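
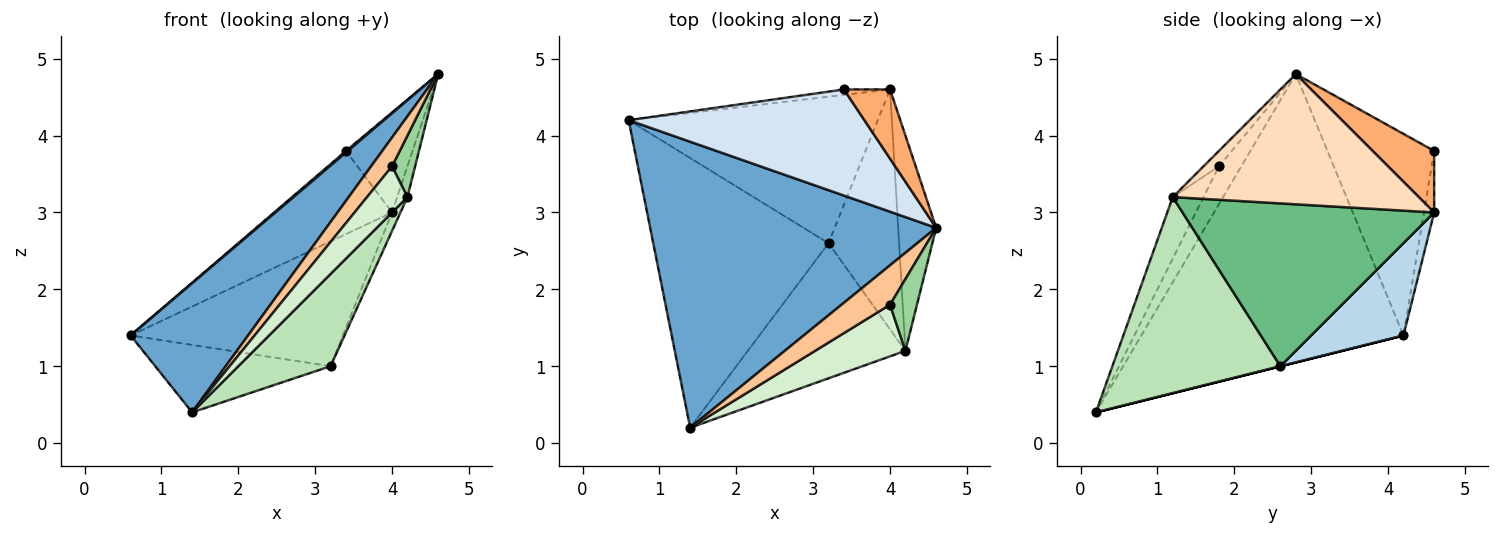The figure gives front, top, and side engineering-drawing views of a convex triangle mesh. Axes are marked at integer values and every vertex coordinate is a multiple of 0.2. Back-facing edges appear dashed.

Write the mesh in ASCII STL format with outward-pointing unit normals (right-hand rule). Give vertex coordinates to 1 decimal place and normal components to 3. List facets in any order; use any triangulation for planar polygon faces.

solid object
 facet normal -0.677 -0.303 0.671
  outer loop
   vertex 1.4 0.2 0.4
   vertex 4.6 2.8 4.8
   vertex 0.6 4.2 1.4
  endloop
 endfacet
 facet normal 0.000 0.243 -0.970
  outer loop
   vertex 3.2 2.6 1.0
   vertex 1.4 0.2 0.4
   vertex 0.6 4.2 1.4
  endloop
 endfacet
 facet normal 0.271 0.624 -0.733
  outer loop
   vertex 3.2 2.6 1.0
   vertex 0.6 4.2 1.4
   vertex 4.0 4.6 3.0
  endloop
 endfacet
 facet normal -0.650 -0.011 0.760
  outer loop
   vertex 3.4 4.6 3.8
   vertex 0.6 4.2 1.4
   vertex 4.6 2.8 4.8
  endloop
 endfacet
 facet normal -0.086 0.994 -0.065
  outer loop
   vertex 3.4 4.6 3.8
   vertex 4.0 4.6 3.0
   vertex 0.6 4.2 1.4
  endloop
 endfacet
 facet normal 0.605 0.655 0.453
  outer loop
   vertex 3.4 4.6 3.8
   vertex 4.6 2.8 4.8
   vertex 4.0 4.6 3.0
  endloop
 endfacet
 facet normal -0.533 -0.500 0.683
  outer loop
   vertex 4.0 1.8 3.6
   vertex 4.6 2.8 4.8
   vertex 1.4 0.2 0.4
  endloop
 endfacet
 facet normal 0.959 0.040 -0.280
  outer loop
   vertex 4.2 1.2 3.2
   vertex 4.0 4.6 3.0
   vertex 4.6 2.8 4.8
  endloop
 endfacet
 facet normal 0.917 0.031 -0.397
  outer loop
   vertex 4.2 1.2 3.2
   vertex 3.2 2.6 1.0
   vertex 4.0 4.6 3.0
  endloop
 endfacet
 facet normal -0.398 -0.597 0.697
  outer loop
   vertex 4.2 1.2 3.2
   vertex 4.6 2.8 4.8
   vertex 4.0 1.8 3.6
  endloop
 endfacet
 facet normal 0.717 -0.393 -0.576
  outer loop
   vertex 4.2 1.2 3.2
   vertex 1.4 0.2 0.4
   vertex 3.2 2.6 1.0
  endloop
 endfacet
 facet normal -0.453 -0.594 0.665
  outer loop
   vertex 4.2 1.2 3.2
   vertex 4.0 1.8 3.6
   vertex 1.4 0.2 0.4
  endloop
 endfacet
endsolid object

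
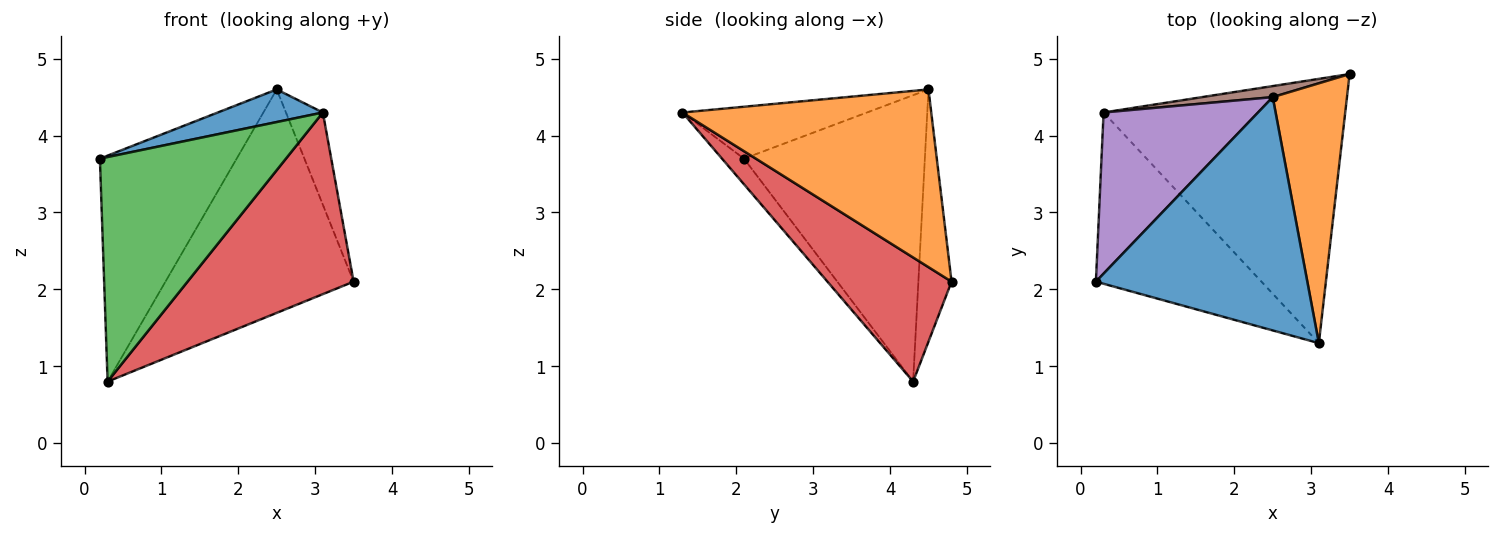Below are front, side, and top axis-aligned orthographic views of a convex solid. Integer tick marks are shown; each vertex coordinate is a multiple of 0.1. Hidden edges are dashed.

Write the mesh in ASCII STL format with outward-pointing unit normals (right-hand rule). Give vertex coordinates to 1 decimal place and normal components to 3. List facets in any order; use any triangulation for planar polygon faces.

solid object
 facet normal -0.236 -0.135 0.962
  outer loop
   vertex 2.5 4.5 4.6
   vertex 0.2 2.1 3.7
   vertex 3.1 1.3 4.3
  endloop
 endfacet
 facet normal 0.914 0.136 0.382
  outer loop
   vertex 2.5 4.5 4.6
   vertex 3.1 1.3 4.3
   vertex 3.5 4.8 2.1
  endloop
 endfacet
 facet normal -0.093 -0.792 -0.604
  outer loop
   vertex 0.3 4.3 0.8
   vertex 3.1 1.3 4.3
   vertex 0.2 2.1 3.7
  endloop
 endfacet
 facet normal 0.390 -0.522 -0.759
  outer loop
   vertex 0.3 4.3 0.8
   vertex 3.5 4.8 2.1
   vertex 3.1 1.3 4.3
  endloop
 endfacet
 facet normal -0.733 0.554 0.395
  outer loop
   vertex 0.3 4.3 0.8
   vertex 0.2 2.1 3.7
   vertex 2.5 4.5 4.6
  endloop
 endfacet
 facet normal -0.173 0.984 0.049
  outer loop
   vertex 0.3 4.3 0.8
   vertex 2.5 4.5 4.6
   vertex 3.5 4.8 2.1
  endloop
 endfacet
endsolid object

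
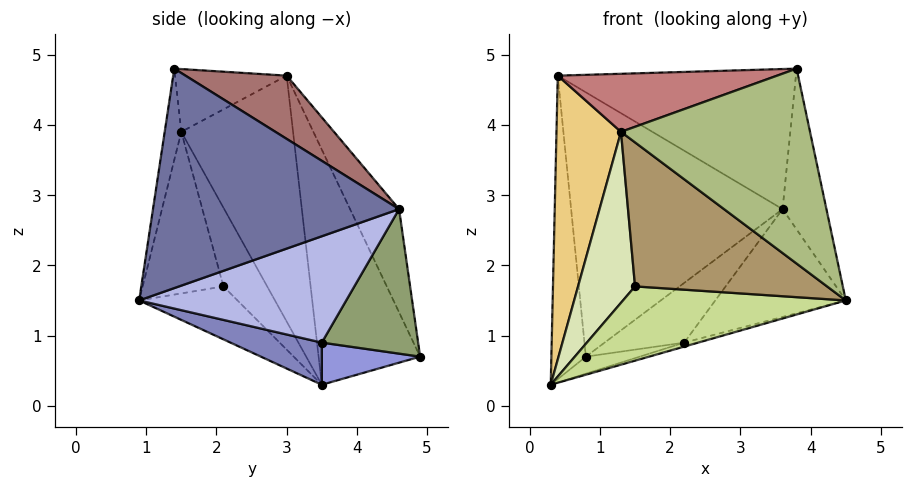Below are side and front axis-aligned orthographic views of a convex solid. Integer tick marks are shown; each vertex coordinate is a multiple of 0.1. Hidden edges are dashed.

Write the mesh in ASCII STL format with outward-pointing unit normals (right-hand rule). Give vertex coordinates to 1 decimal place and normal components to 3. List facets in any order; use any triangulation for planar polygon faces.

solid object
 facet normal 0.969 0.173 0.179
  outer loop
   vertex 3.6 4.6 2.8
   vertex 3.8 1.4 4.8
   vertex 4.5 0.9 1.5
  endloop
 endfacet
 facet normal 0.301 0.046 -0.953
  outer loop
   vertex 2.2 3.5 0.9
   vertex 4.5 0.9 1.5
   vertex 0.3 3.5 0.3
  endloop
 endfacet
 facet normal 0.297 0.163 -0.941
  outer loop
   vertex 2.2 3.5 0.9
   vertex 0.3 3.5 0.3
   vertex 0.8 4.9 0.7
  endloop
 endfacet
 facet normal 0.619 0.390 -0.682
  outer loop
   vertex 2.2 3.5 0.9
   vertex 3.6 4.6 2.8
   vertex 4.5 0.9 1.5
  endloop
 endfacet
 facet normal 0.563 0.465 -0.684
  outer loop
   vertex 2.2 3.5 0.9
   vertex 0.8 4.9 0.7
   vertex 3.6 4.6 2.8
  endloop
 endfacet
 facet normal -0.087 -0.988 0.131
  outer loop
   vertex 1.3 1.5 3.9
   vertex 4.5 0.9 1.5
   vertex 3.8 1.4 4.8
  endloop
 endfacet
 facet normal -0.351 -0.795 -0.494
  outer loop
   vertex 1.5 2.1 1.7
   vertex 0.3 3.5 0.3
   vertex 4.5 0.9 1.5
  endloop
 endfacet
 facet normal -0.587 -0.766 -0.262
  outer loop
   vertex 1.5 2.1 1.7
   vertex 1.3 1.5 3.9
   vertex 0.3 3.5 0.3
  endloop
 endfacet
 facet normal -0.373 -0.886 -0.276
  outer loop
   vertex 1.5 2.1 1.7
   vertex 4.5 0.9 1.5
   vertex 1.3 1.5 3.9
  endloop
 endfacet
 facet normal -0.945 0.321 0.058
  outer loop
   vertex 0.4 3.0 4.7
   vertex 0.8 4.9 0.7
   vertex 0.3 3.5 0.3
  endloop
 endfacet
 facet normal -0.866 -0.500 -0.037
  outer loop
   vertex 0.4 3.0 4.7
   vertex 0.3 3.5 0.3
   vertex 1.3 1.5 3.9
  endloop
 endfacet
 facet normal -0.207 0.892 0.403
  outer loop
   vertex 0.4 3.0 4.7
   vertex 3.6 4.6 2.8
   vertex 0.8 4.9 0.7
  endloop
 endfacet
 facet normal 0.224 0.527 0.820
  outer loop
   vertex 0.4 3.0 4.7
   vertex 3.8 1.4 4.8
   vertex 3.6 4.6 2.8
  endloop
 endfacet
 facet normal -0.296 -0.582 0.758
  outer loop
   vertex 0.4 3.0 4.7
   vertex 1.3 1.5 3.9
   vertex 3.8 1.4 4.8
  endloop
 endfacet
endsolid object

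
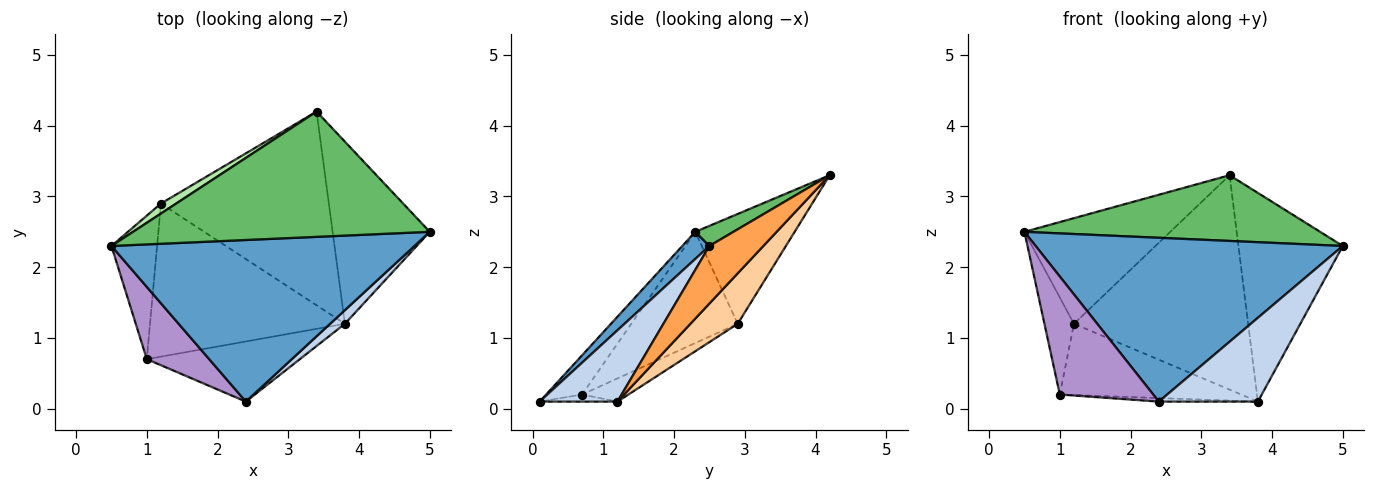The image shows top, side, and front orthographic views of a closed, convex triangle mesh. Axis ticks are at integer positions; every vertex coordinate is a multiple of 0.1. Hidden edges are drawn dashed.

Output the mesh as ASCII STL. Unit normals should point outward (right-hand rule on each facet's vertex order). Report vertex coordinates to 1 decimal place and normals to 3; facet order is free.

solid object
 facet normal 0.063 -0.710 0.701
  outer loop
   vertex 2.4 0.1 0.1
   vertex 5.0 2.5 2.3
   vertex 0.5 2.3 2.5
  endloop
 endfacet
 facet normal 0.613 -0.780 0.127
  outer loop
   vertex 3.8 1.2 0.1
   vertex 5.0 2.5 2.3
   vertex 2.4 0.1 0.1
  endloop
 endfacet
 facet normal 0.363 0.702 -0.613
  outer loop
   vertex 3.4 4.2 3.3
   vertex 5.0 2.5 2.3
   vertex 3.8 1.2 0.1
  endloop
 endfacet
 facet normal 0.198 0.727 -0.657
  outer loop
   vertex 3.4 4.2 3.3
   vertex 3.8 1.2 0.1
   vertex 1.2 2.9 1.2
  endloop
 endfacet
 facet normal 0.060 -0.464 0.884
  outer loop
   vertex 3.4 4.2 3.3
   vertex 0.5 2.3 2.5
   vertex 5.0 2.5 2.3
  endloop
 endfacet
 facet normal -0.561 0.824 0.078
  outer loop
   vertex 3.4 4.2 3.3
   vertex 1.2 2.9 1.2
   vertex 0.5 2.3 2.5
  endloop
 endfacet
 facet normal -0.046 0.059 -0.997
  outer loop
   vertex 1.0 0.7 0.2
   vertex 3.8 1.2 0.1
   vertex 2.4 0.1 0.1
  endloop
 endfacet
 facet normal -0.107 0.419 -0.901
  outer loop
   vertex 1.0 0.7 0.2
   vertex 1.2 2.9 1.2
   vertex 3.8 1.2 0.1
  endloop
 endfacet
 facet normal -0.312 -0.810 0.496
  outer loop
   vertex 1.0 0.7 0.2
   vertex 2.4 0.1 0.1
   vertex 0.5 2.3 2.5
  endloop
 endfacet
 facet normal -0.896 0.249 -0.368
  outer loop
   vertex 1.0 0.7 0.2
   vertex 0.5 2.3 2.5
   vertex 1.2 2.9 1.2
  endloop
 endfacet
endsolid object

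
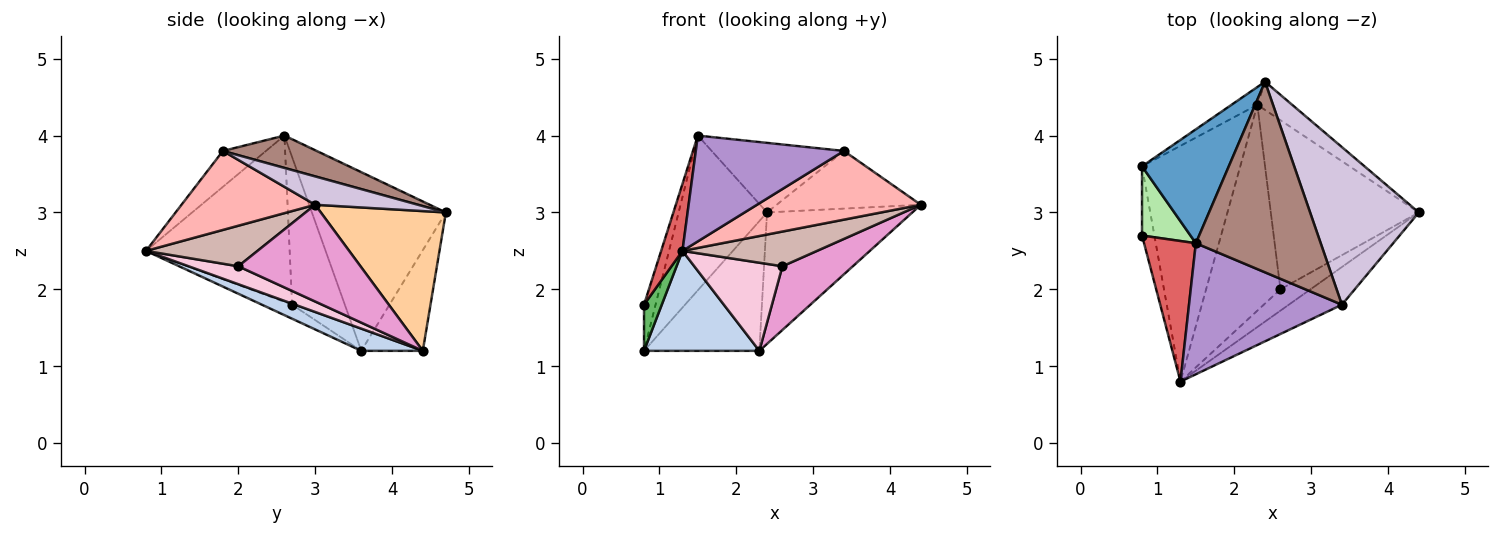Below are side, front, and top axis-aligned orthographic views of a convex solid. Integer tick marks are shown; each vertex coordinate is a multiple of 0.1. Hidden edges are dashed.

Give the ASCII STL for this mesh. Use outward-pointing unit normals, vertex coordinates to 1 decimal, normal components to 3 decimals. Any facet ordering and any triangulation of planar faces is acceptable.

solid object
 facet normal -0.774 0.510 0.376
  outer loop
   vertex 2.4 4.7 3.0
   vertex 0.8 3.6 1.2
   vertex 1.5 2.6 4.0
  endloop
 endfacet
 facet normal 0.204 -0.382 -0.901
  outer loop
   vertex 2.3 4.4 1.2
   vertex 1.3 0.8 2.5
   vertex 0.8 3.6 1.2
  endloop
 endfacet
 facet normal -0.467 0.876 -0.120
  outer loop
   vertex 2.3 4.4 1.2
   vertex 0.8 3.6 1.2
   vertex 2.4 4.7 3.0
  endloop
 endfacet
 facet normal 0.644 0.748 -0.160
  outer loop
   vertex 2.3 4.4 1.2
   vertex 2.4 4.7 3.0
   vertex 4.4 3.0 3.1
  endloop
 endfacet
 facet normal -0.686 -0.404 -0.605
  outer loop
   vertex 0.8 2.7 1.8
   vertex 0.8 3.6 1.2
   vertex 1.3 0.8 2.5
  endloop
 endfacet
 facet normal -0.930 0.203 0.305
  outer loop
   vertex 0.8 2.7 1.8
   vertex 1.5 2.6 4.0
   vertex 0.8 3.6 1.2
  endloop
 endfacet
 facet normal -0.945 -0.140 0.294
  outer loop
   vertex 0.8 2.7 1.8
   vertex 1.3 0.8 2.5
   vertex 1.5 2.6 4.0
  endloop
 endfacet
 facet normal 0.582 -0.713 -0.391
  outer loop
   vertex 3.4 1.8 3.8
   vertex 1.3 0.8 2.5
   vertex 4.4 3.0 3.1
  endloop
 endfacet
 facet normal -0.180 -0.618 0.765
  outer loop
   vertex 3.4 1.8 3.8
   vertex 1.5 2.6 4.0
   vertex 1.3 0.8 2.5
  endloop
 endfacet
 facet normal 0.238 0.334 0.912
  outer loop
   vertex 3.4 1.8 3.8
   vertex 4.4 3.0 3.1
   vertex 2.4 4.7 3.0
  endloop
 endfacet
 facet normal 0.236 0.333 0.913
  outer loop
   vertex 3.4 1.8 3.8
   vertex 2.4 4.7 3.0
   vertex 1.5 2.6 4.0
  endloop
 endfacet
 facet normal 0.577 -0.696 -0.428
  outer loop
   vertex 2.6 2.0 2.3
   vertex 4.4 3.0 3.1
   vertex 1.3 0.8 2.5
  endloop
 endfacet
 facet normal 0.522 -0.301 -0.798
  outer loop
   vertex 2.6 2.0 2.3
   vertex 2.3 4.4 1.2
   vertex 4.4 3.0 3.1
  endloop
 endfacet
 facet normal 0.217 -0.384 -0.897
  outer loop
   vertex 2.6 2.0 2.3
   vertex 1.3 0.8 2.5
   vertex 2.3 4.4 1.2
  endloop
 endfacet
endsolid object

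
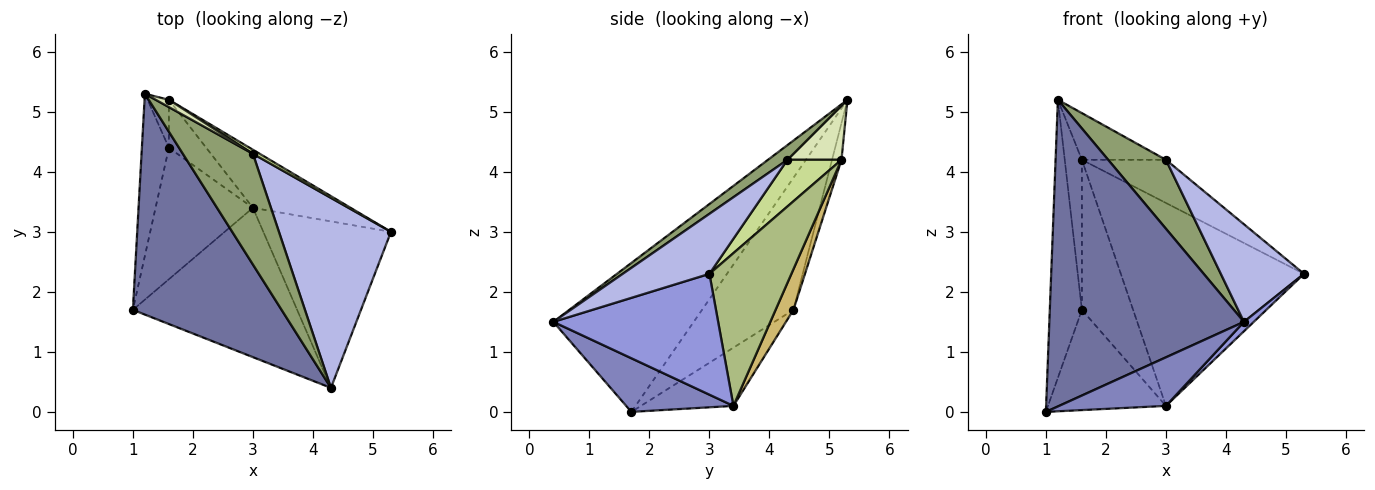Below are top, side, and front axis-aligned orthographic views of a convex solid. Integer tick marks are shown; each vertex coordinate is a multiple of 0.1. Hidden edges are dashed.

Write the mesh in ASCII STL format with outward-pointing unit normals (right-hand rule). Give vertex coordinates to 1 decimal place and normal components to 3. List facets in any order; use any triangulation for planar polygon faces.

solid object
 facet normal -0.505 -0.700 0.504
  outer loop
   vertex 4.3 0.4 1.5
   vertex 1.2 5.3 5.2
   vertex 1.0 1.7 0.0
  endloop
 endfacet
 facet normal 0.296 -0.295 -0.908
  outer loop
   vertex 3.0 3.4 0.1
   vertex 4.3 0.4 1.5
   vertex 1.0 1.7 0.0
  endloop
 endfacet
 facet normal 0.687 -0.041 -0.726
  outer loop
   vertex 3.0 3.4 0.1
   vertex 5.3 3.0 2.3
   vertex 4.3 0.4 1.5
  endloop
 endfacet
 facet normal 0.430 -0.413 0.803
  outer loop
   vertex 3.0 4.3 4.2
   vertex 4.3 0.4 1.5
   vertex 5.3 3.0 2.3
  endloop
 endfacet
 facet normal 0.175 -0.520 0.836
  outer loop
   vertex 3.0 4.3 4.2
   vertex 1.2 5.3 5.2
   vertex 4.3 0.4 1.5
  endloop
 endfacet
 facet normal 0.395 0.883 -0.253
  outer loop
   vertex 1.6 5.2 4.2
   vertex 5.3 3.0 2.3
   vertex 3.0 3.4 0.1
  endloop
 endfacet
 facet normal 0.539 0.839 0.079
  outer loop
   vertex 1.6 5.2 4.2
   vertex 3.0 4.3 4.2
   vertex 5.3 3.0 2.3
  endloop
 endfacet
 facet normal 0.536 0.834 0.131
  outer loop
   vertex 1.6 5.2 4.2
   vertex 1.2 5.3 5.2
   vertex 3.0 4.3 4.2
  endloop
 endfacet
 facet normal -0.430 0.548 -0.718
  outer loop
   vertex 1.6 4.4 1.7
   vertex 3.0 3.4 0.1
   vertex 1.0 1.7 0.0
  endloop
 endfacet
 facet normal 0.315 0.904 -0.289
  outer loop
   vertex 1.6 4.4 1.7
   vertex 1.6 5.2 4.2
   vertex 3.0 3.4 0.1
  endloop
 endfacet
 facet normal -0.926 0.325 -0.190
  outer loop
   vertex 1.6 4.4 1.7
   vertex 1.0 1.7 0.0
   vertex 1.2 5.3 5.2
  endloop
 endfacet
 facet normal -0.464 0.844 -0.270
  outer loop
   vertex 1.6 4.4 1.7
   vertex 1.2 5.3 5.2
   vertex 1.6 5.2 4.2
  endloop
 endfacet
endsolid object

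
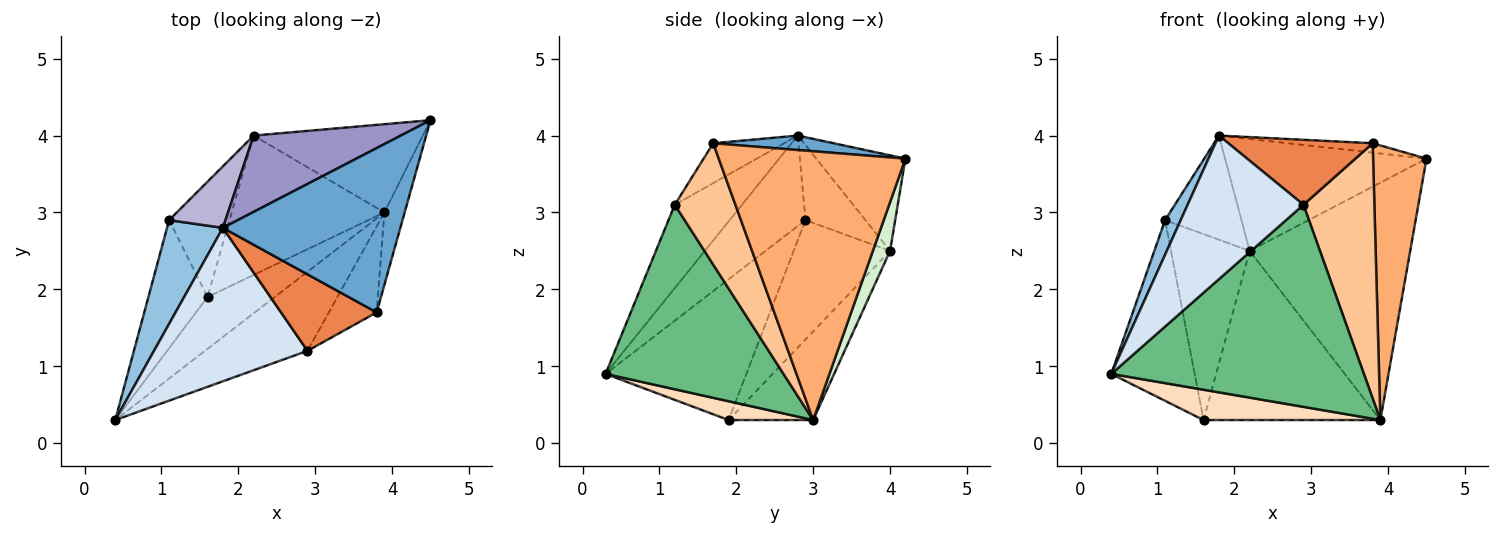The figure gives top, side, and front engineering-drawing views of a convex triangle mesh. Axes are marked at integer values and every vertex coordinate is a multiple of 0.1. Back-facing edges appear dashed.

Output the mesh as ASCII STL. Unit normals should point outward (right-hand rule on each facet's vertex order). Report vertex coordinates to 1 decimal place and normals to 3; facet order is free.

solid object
 facet normal 0.081 0.057 0.995
  outer loop
   vertex 3.8 1.7 3.9
   vertex 4.5 4.2 3.7
   vertex 1.8 2.8 4.0
  endloop
 endfacet
 facet normal -0.838 -0.173 0.518
  outer loop
   vertex 1.1 2.9 2.9
   vertex 0.4 0.3 0.9
   vertex 1.8 2.8 4.0
  endloop
 endfacet
 facet normal -0.809 0.479 -0.340
  outer loop
   vertex 1.1 2.9 2.9
   vertex 1.6 1.9 0.3
   vertex 0.4 0.3 0.9
  endloop
 endfacet
 facet normal -0.369 -0.635 0.679
  outer loop
   vertex 2.9 1.2 3.1
   vertex 1.8 2.8 4.0
   vertex 0.4 0.3 0.9
  endloop
 endfacet
 facet normal -0.303 -0.617 0.726
  outer loop
   vertex 2.9 1.2 3.1
   vertex 3.8 1.7 3.9
   vertex 1.8 2.8 4.0
  endloop
 endfacet
 facet normal 0.959 -0.274 -0.072
  outer loop
   vertex 3.9 3.0 0.3
   vertex 4.5 4.2 3.7
   vertex 3.8 1.7 3.9
  endloop
 endfacet
 facet normal 0.630 -0.736 -0.248
  outer loop
   vertex 3.9 3.0 0.3
   vertex 3.8 1.7 3.9
   vertex 2.9 1.2 3.1
  endloop
 endfacet
 facet normal 0.235 -0.491 -0.839
  outer loop
   vertex 3.9 3.0 0.3
   vertex 0.4 0.3 0.9
   vertex 1.6 1.9 0.3
  endloop
 endfacet
 facet normal 0.548 -0.779 -0.305
  outer loop
   vertex 3.9 3.0 0.3
   vertex 2.9 1.2 3.1
   vertex 0.4 0.3 0.9
  endloop
 endfacet
 facet normal -0.721 0.589 -0.365
  outer loop
   vertex 2.2 4.0 2.5
   vertex 1.6 1.9 0.3
   vertex 1.1 2.9 2.9
  endloop
 endfacet
 facet normal -0.346 0.724 -0.597
  outer loop
   vertex 2.2 4.0 2.5
   vertex 3.9 3.0 0.3
   vertex 1.6 1.9 0.3
  endloop
 endfacet
 facet normal 0.100 0.933 -0.347
  outer loop
   vertex 2.2 4.0 2.5
   vertex 4.5 4.2 3.7
   vertex 3.9 3.0 0.3
  endloop
 endfacet
 facet normal -0.344 0.776 0.529
  outer loop
   vertex 2.2 4.0 2.5
   vertex 1.8 2.8 4.0
   vertex 4.5 4.2 3.7
  endloop
 endfacet
 facet normal -0.560 0.713 0.421
  outer loop
   vertex 2.2 4.0 2.5
   vertex 1.1 2.9 2.9
   vertex 1.8 2.8 4.0
  endloop
 endfacet
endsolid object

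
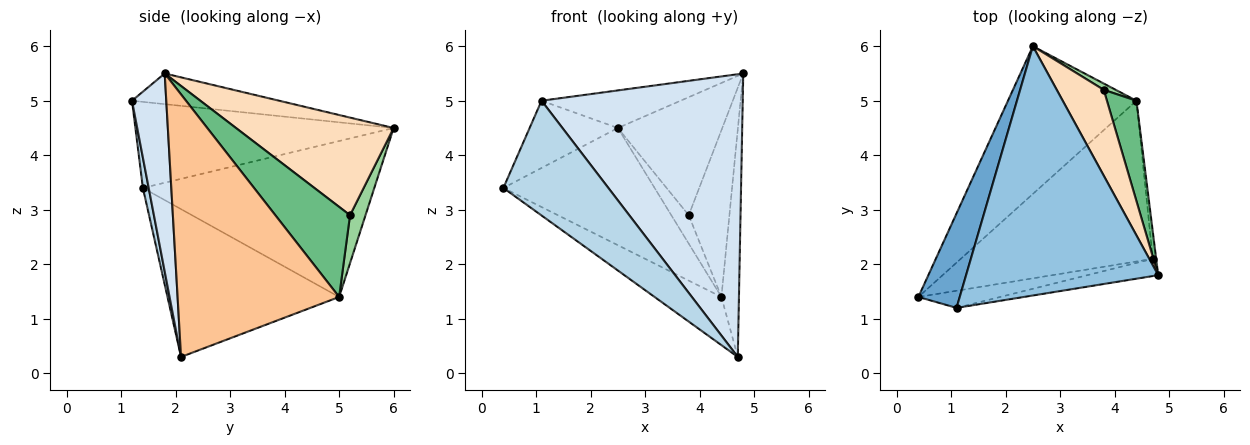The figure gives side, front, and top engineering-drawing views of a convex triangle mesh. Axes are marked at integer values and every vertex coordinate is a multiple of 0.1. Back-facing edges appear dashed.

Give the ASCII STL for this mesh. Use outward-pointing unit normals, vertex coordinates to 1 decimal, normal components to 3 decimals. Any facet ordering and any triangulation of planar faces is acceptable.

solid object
 facet normal -0.862 0.294 0.414
  outer loop
   vertex 1.1 1.2 5.0
   vertex 2.5 6.0 4.5
   vertex 0.4 1.4 3.4
  endloop
 endfacet
 facet normal -0.156 0.147 0.977
  outer loop
   vertex 1.1 1.2 5.0
   vertex 4.8 1.8 5.5
   vertex 2.5 6.0 4.5
  endloop
 endfacet
 facet normal 0.055 -0.988 -0.147
  outer loop
   vertex 1.1 1.2 5.0
   vertex 0.4 1.4 3.4
   vertex 4.7 2.1 0.3
  endloop
 endfacet
 facet normal 0.168 -0.984 -0.060
  outer loop
   vertex 1.1 1.2 5.0
   vertex 4.7 2.1 0.3
   vertex 4.8 1.8 5.5
  endloop
 endfacet
 facet normal -0.689 0.450 -0.568
  outer loop
   vertex 4.4 5.0 1.4
   vertex 0.4 1.4 3.4
   vertex 2.5 6.0 4.5
  endloop
 endfacet
 facet normal -0.593 0.231 -0.771
  outer loop
   vertex 4.4 5.0 1.4
   vertex 4.7 2.1 0.3
   vertex 0.4 1.4 3.4
  endloop
 endfacet
 facet normal 0.994 0.108 -0.013
  outer loop
   vertex 4.4 5.0 1.4
   vertex 4.8 1.8 5.5
   vertex 4.7 2.1 0.3
  endloop
 endfacet
 facet normal 0.774 0.512 0.372
  outer loop
   vertex 3.8 5.2 2.9
   vertex 2.5 6.0 4.5
   vertex 4.8 1.8 5.5
  endloop
 endfacet
 facet normal 0.844 0.460 0.276
  outer loop
   vertex 3.8 5.2 2.9
   vertex 4.8 1.8 5.5
   vertex 4.4 5.0 1.4
  endloop
 endfacet
 facet normal 0.655 0.737 0.164
  outer loop
   vertex 3.8 5.2 2.9
   vertex 4.4 5.0 1.4
   vertex 2.5 6.0 4.5
  endloop
 endfacet
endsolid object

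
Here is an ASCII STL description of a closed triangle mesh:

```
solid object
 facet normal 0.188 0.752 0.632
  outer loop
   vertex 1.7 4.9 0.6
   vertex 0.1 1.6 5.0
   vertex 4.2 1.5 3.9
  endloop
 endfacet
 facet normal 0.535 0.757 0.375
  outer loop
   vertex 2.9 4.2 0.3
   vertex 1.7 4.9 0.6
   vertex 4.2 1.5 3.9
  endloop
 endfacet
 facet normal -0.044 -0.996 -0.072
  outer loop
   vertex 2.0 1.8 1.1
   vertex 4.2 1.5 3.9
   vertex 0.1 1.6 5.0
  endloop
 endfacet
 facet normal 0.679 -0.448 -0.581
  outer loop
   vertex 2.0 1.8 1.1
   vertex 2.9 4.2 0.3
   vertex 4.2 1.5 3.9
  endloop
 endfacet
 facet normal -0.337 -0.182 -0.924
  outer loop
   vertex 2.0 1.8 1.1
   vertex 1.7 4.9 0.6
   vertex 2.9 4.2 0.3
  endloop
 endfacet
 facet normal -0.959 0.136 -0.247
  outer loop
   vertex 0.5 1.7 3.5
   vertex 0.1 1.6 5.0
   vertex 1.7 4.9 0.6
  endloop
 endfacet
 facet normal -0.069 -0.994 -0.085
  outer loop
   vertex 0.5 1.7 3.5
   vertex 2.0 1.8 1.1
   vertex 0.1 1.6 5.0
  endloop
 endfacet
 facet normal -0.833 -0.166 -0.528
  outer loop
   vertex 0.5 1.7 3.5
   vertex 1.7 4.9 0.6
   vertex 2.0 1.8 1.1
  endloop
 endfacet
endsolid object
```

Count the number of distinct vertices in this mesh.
6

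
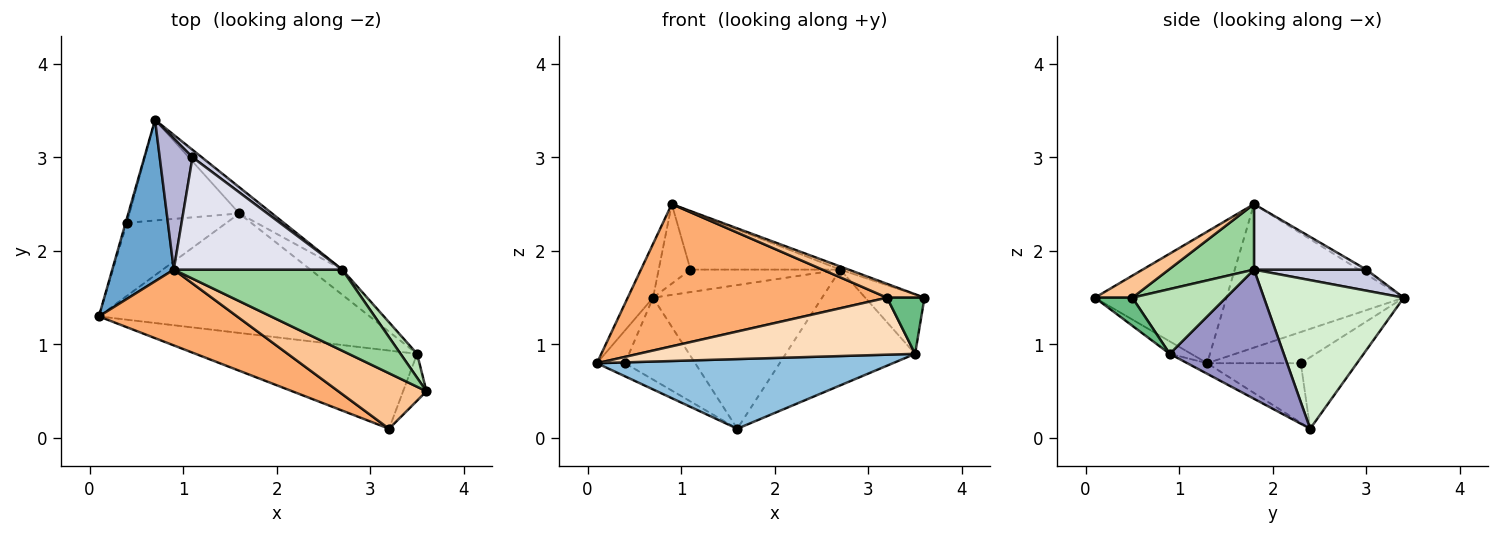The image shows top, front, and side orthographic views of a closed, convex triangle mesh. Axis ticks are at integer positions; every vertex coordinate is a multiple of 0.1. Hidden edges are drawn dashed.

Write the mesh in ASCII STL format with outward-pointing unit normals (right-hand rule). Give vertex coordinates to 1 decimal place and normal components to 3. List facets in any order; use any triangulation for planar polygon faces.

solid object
 facet normal -0.911 0.130 0.391
  outer loop
   vertex 0.9 1.8 2.5
   vertex 0.7 3.4 1.5
   vertex 0.1 1.3 0.8
  endloop
 endfacet
 facet normal -0.034 -0.503 -0.863
  outer loop
   vertex 3.5 0.9 0.9
   vertex 0.1 1.3 0.8
   vertex 1.6 2.4 0.1
  endloop
 endfacet
 facet normal -0.957 0.287 -0.041
  outer loop
   vertex 0.4 2.3 0.8
   vertex 0.1 1.3 0.8
   vertex 0.7 3.4 1.5
  endloop
 endfacet
 facet normal -0.507 0.152 -0.848
  outer loop
   vertex 0.4 2.3 0.8
   vertex 1.6 2.4 0.1
   vertex 0.1 1.3 0.8
  endloop
 endfacet
 facet normal -0.451 0.563 -0.692
  outer loop
   vertex 0.4 2.3 0.8
   vertex 0.7 3.4 1.5
   vertex 1.6 2.4 0.1
  endloop
 endfacet
 facet normal -0.409 -0.805 0.429
  outer loop
   vertex 3.2 0.1 1.5
   vertex 0.9 1.8 2.5
   vertex 0.1 1.3 0.8
  endloop
 endfacet
 facet normal 0.236 -0.236 0.943
  outer loop
   vertex 3.2 0.1 1.5
   vertex 3.6 0.5 1.5
   vertex 0.9 1.8 2.5
  endloop
 endfacet
 facet normal -0.045 -0.588 -0.807
  outer loop
   vertex 3.2 0.1 1.5
   vertex 0.1 1.3 0.8
   vertex 3.5 0.9 0.9
  endloop
 endfacet
 facet normal 0.609 -0.609 -0.508
  outer loop
   vertex 3.2 0.1 1.5
   vertex 3.5 0.9 0.9
   vertex 3.6 0.5 1.5
  endloop
 endfacet
 facet normal 0.362 0.036 0.931
  outer loop
   vertex 2.7 1.8 1.8
   vertex 0.9 1.8 2.5
   vertex 3.6 0.5 1.5
  endloop
 endfacet
 facet normal 0.826 0.523 0.211
  outer loop
   vertex 2.7 1.8 1.8
   vertex 3.6 0.5 1.5
   vertex 3.5 0.9 0.9
  endloop
 endfacet
 facet normal 0.631 0.763 -0.139
  outer loop
   vertex 2.7 1.8 1.8
   vertex 1.6 2.4 0.1
   vertex 0.7 3.4 1.5
  endloop
 endfacet
 facet normal 0.652 0.741 -0.161
  outer loop
   vertex 2.7 1.8 1.8
   vertex 3.5 0.9 0.9
   vertex 1.6 2.4 0.1
  endloop
 endfacet
 facet normal -0.121 0.515 0.848
  outer loop
   vertex 1.1 3.0 1.8
   vertex 0.7 3.4 1.5
   vertex 0.9 1.8 2.5
  endloop
 endfacet
 facet normal 0.580 0.773 0.258
  outer loop
   vertex 1.1 3.0 1.8
   vertex 2.7 1.8 1.8
   vertex 0.7 3.4 1.5
  endloop
 endfacet
 facet normal 0.326 0.435 0.839
  outer loop
   vertex 1.1 3.0 1.8
   vertex 0.9 1.8 2.5
   vertex 2.7 1.8 1.8
  endloop
 endfacet
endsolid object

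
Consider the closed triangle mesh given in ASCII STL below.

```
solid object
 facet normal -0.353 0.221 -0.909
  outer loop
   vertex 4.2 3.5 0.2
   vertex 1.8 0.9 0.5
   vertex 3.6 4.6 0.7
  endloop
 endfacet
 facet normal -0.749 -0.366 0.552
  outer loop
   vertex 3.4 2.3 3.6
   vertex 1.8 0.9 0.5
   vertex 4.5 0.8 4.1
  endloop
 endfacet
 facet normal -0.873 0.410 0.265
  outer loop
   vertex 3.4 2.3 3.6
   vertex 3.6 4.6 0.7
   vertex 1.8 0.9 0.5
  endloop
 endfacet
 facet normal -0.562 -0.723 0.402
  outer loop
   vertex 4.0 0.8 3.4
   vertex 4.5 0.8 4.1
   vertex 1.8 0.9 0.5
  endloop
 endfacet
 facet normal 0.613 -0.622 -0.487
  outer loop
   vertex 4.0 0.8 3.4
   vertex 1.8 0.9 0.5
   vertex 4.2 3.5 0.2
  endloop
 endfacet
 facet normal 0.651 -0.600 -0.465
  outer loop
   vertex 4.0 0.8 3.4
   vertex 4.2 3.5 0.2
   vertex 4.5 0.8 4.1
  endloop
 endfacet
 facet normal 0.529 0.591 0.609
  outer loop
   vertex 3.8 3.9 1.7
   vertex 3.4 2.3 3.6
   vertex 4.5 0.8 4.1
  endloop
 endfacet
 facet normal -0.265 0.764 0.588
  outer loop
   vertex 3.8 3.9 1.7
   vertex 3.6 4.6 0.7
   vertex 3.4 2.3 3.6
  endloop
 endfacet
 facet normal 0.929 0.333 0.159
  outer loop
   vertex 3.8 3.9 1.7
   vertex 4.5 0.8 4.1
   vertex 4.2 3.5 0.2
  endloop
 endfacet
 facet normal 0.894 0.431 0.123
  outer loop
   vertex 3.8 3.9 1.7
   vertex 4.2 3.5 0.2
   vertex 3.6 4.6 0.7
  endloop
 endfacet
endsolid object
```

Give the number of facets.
10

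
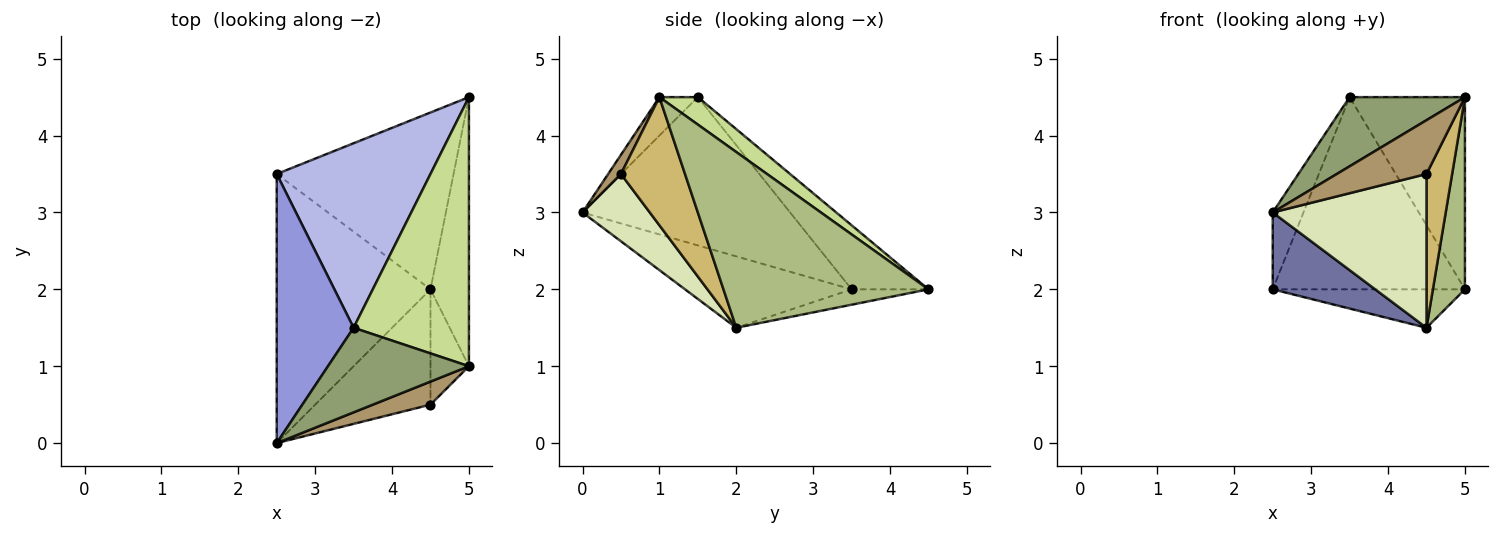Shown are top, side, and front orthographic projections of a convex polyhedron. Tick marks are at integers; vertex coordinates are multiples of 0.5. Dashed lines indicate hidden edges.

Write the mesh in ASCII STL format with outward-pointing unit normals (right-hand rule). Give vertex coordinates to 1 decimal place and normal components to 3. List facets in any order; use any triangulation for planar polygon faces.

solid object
 facet normal -0.408 -0.251 -0.878
  outer loop
   vertex 2.5 3.5 2.0
   vertex 4.5 2.0 1.5
   vertex 2.5 0.0 3.0
  endloop
 endfacet
 facet normal -0.085 0.212 -0.974
  outer loop
   vertex 2.5 3.5 2.0
   vertex 5.0 4.5 2.0
   vertex 4.5 2.0 1.5
  endloop
 endfacet
 facet normal -0.880 0.130 0.456
  outer loop
   vertex 2.5 3.5 2.0
   vertex 2.5 0.0 3.0
   vertex 3.5 1.5 4.5
  endloop
 endfacet
 facet normal -0.277 0.693 0.665
  outer loop
   vertex 2.5 3.5 2.0
   vertex 3.5 1.5 4.5
   vertex 5.0 4.5 2.0
  endloop
 endfacet
 facet normal -0.207 -0.620 0.757
  outer loop
   vertex 5.0 1.0 4.5
   vertex 3.5 1.5 4.5
   vertex 2.5 0.0 3.0
  endloop
 endfacet
 facet normal 0.966 -0.151 -0.211
  outer loop
   vertex 5.0 1.0 4.5
   vertex 4.5 2.0 1.5
   vertex 5.0 4.5 2.0
  endloop
 endfacet
 facet normal 0.190 0.571 0.799
  outer loop
   vertex 5.0 1.0 4.5
   vertex 5.0 4.5 2.0
   vertex 3.5 1.5 4.5
  endloop
 endfacet
 facet normal 0.330 -0.755 -0.566
  outer loop
   vertex 4.5 0.5 3.5
   vertex 2.5 0.0 3.0
   vertex 4.5 2.0 1.5
  endloop
 endfacet
 facet normal 0.130 -0.911 0.391
  outer loop
   vertex 4.5 0.5 3.5
   vertex 5.0 1.0 4.5
   vertex 2.5 0.0 3.0
  endloop
 endfacet
 facet normal 0.894 -0.358 -0.268
  outer loop
   vertex 4.5 0.5 3.5
   vertex 4.5 2.0 1.5
   vertex 5.0 1.0 4.5
  endloop
 endfacet
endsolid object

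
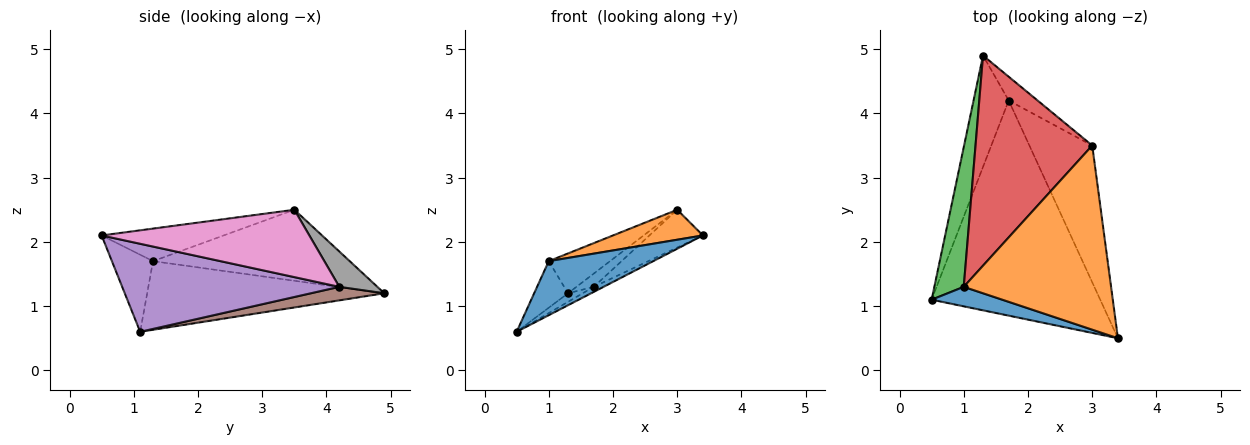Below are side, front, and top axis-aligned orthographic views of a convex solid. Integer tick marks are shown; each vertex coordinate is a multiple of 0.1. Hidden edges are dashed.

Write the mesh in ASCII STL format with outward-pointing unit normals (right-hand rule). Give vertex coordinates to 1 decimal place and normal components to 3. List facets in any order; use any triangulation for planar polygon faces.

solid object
 facet normal -0.347 -0.882 0.318
  outer loop
   vertex 1.0 1.3 1.7
   vertex 0.5 1.1 0.6
   vertex 3.4 0.5 2.1
  endloop
 endfacet
 facet normal -0.213 -0.157 0.964
  outer loop
   vertex 1.0 1.3 1.7
   vertex 3.4 0.5 2.1
   vertex 3.0 3.5 2.5
  endloop
 endfacet
 facet normal -0.911 0.130 0.391
  outer loop
   vertex 1.0 1.3 1.7
   vertex 1.3 4.9 1.2
   vertex 0.5 1.1 0.6
  endloop
 endfacet
 facet normal -0.513 0.160 0.843
  outer loop
   vertex 1.0 1.3 1.7
   vertex 3.0 3.5 2.5
   vertex 1.3 4.9 1.2
  endloop
 endfacet
 facet normal 0.463 0.021 -0.886
  outer loop
   vertex 1.7 4.2 1.3
   vertex 3.4 0.5 2.1
   vertex 0.5 1.1 0.6
  endloop
 endfacet
 facet normal 0.358 0.072 -0.931
  outer loop
   vertex 1.7 4.2 1.3
   vertex 0.5 1.1 0.6
   vertex 1.3 4.9 1.2
  endloop
 endfacet
 facet normal 0.719 0.185 -0.670
  outer loop
   vertex 1.7 4.2 1.3
   vertex 3.0 3.5 2.5
   vertex 3.4 0.5 2.1
  endloop
 endfacet
 facet normal 0.730 0.332 -0.597
  outer loop
   vertex 1.7 4.2 1.3
   vertex 1.3 4.9 1.2
   vertex 3.0 3.5 2.5
  endloop
 endfacet
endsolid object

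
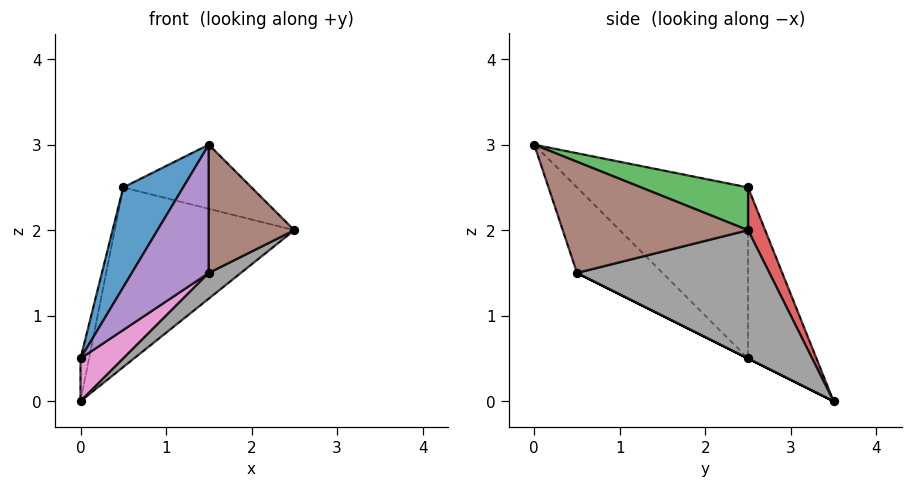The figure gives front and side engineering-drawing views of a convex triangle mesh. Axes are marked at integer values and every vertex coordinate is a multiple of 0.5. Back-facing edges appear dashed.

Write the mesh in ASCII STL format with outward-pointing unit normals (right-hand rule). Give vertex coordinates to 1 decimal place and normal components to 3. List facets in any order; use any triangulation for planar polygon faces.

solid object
 facet normal -0.919 -0.322 0.230
  outer loop
   vertex 0.5 2.5 2.5
   vertex 0.0 2.5 0.5
   vertex 1.5 0.0 3.0
  endloop
 endfacet
 facet normal -0.963 0.120 0.241
  outer loop
   vertex 0.5 2.5 2.5
   vertex 0.0 3.5 0.0
   vertex 0.0 2.5 0.5
  endloop
 endfacet
 facet normal 0.233 0.279 0.931
  outer loop
   vertex 0.5 2.5 2.5
   vertex 1.5 0.0 3.0
   vertex 2.5 2.5 2.0
  endloop
 endfacet
 facet normal 0.089 0.931 0.355
  outer loop
   vertex 0.5 2.5 2.5
   vertex 2.5 2.5 2.0
   vertex 0.0 3.5 0.0
  endloop
 endfacet
 facet normal -0.725 -0.653 -0.218
  outer loop
   vertex 1.5 0.5 1.5
   vertex 1.5 0.0 3.0
   vertex 0.0 2.5 0.5
  endloop
 endfacet
 facet normal 0.899 -0.415 -0.138
  outer loop
   vertex 1.5 0.5 1.5
   vertex 2.5 2.5 2.0
   vertex 1.5 0.0 3.0
  endloop
 endfacet
 facet normal 0.000 -0.447 -0.894
  outer loop
   vertex 1.5 0.5 1.5
   vertex 0.0 2.5 0.5
   vertex 0.0 3.5 0.0
  endloop
 endfacet
 facet normal 0.597 -0.100 -0.796
  outer loop
   vertex 1.5 0.5 1.5
   vertex 0.0 3.5 0.0
   vertex 2.5 2.5 2.0
  endloop
 endfacet
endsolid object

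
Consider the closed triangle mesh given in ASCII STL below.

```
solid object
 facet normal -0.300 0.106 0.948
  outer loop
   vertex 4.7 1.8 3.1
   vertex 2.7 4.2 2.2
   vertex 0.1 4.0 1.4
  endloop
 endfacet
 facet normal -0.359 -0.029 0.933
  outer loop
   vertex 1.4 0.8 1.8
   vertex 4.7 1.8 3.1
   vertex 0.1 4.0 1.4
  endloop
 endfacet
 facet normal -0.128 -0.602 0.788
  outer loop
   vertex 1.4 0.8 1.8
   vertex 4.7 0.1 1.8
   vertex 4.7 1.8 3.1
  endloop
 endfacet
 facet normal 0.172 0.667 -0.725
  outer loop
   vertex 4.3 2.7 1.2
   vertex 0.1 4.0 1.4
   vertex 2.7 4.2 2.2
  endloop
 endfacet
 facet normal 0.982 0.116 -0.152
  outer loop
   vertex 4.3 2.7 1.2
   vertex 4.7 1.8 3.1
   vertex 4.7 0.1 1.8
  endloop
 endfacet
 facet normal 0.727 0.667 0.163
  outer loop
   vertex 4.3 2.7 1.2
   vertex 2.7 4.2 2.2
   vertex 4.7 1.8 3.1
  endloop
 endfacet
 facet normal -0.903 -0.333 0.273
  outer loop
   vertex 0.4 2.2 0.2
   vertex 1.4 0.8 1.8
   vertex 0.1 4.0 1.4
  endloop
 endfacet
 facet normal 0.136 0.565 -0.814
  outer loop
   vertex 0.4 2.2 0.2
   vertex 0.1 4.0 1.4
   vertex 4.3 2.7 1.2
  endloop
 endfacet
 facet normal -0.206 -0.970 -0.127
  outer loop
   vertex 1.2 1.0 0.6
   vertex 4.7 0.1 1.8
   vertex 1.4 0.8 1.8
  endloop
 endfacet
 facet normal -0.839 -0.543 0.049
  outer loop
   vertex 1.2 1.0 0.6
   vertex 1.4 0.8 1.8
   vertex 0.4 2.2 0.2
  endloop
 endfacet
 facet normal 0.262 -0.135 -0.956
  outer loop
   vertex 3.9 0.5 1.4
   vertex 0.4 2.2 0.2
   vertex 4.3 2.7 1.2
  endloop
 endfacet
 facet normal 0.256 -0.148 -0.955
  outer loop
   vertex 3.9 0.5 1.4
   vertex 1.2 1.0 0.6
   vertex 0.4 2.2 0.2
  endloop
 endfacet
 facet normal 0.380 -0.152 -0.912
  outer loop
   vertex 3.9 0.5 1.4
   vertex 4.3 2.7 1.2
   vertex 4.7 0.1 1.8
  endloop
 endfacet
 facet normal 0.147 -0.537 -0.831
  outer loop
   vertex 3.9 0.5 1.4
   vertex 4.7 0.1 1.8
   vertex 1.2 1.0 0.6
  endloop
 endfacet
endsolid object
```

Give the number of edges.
21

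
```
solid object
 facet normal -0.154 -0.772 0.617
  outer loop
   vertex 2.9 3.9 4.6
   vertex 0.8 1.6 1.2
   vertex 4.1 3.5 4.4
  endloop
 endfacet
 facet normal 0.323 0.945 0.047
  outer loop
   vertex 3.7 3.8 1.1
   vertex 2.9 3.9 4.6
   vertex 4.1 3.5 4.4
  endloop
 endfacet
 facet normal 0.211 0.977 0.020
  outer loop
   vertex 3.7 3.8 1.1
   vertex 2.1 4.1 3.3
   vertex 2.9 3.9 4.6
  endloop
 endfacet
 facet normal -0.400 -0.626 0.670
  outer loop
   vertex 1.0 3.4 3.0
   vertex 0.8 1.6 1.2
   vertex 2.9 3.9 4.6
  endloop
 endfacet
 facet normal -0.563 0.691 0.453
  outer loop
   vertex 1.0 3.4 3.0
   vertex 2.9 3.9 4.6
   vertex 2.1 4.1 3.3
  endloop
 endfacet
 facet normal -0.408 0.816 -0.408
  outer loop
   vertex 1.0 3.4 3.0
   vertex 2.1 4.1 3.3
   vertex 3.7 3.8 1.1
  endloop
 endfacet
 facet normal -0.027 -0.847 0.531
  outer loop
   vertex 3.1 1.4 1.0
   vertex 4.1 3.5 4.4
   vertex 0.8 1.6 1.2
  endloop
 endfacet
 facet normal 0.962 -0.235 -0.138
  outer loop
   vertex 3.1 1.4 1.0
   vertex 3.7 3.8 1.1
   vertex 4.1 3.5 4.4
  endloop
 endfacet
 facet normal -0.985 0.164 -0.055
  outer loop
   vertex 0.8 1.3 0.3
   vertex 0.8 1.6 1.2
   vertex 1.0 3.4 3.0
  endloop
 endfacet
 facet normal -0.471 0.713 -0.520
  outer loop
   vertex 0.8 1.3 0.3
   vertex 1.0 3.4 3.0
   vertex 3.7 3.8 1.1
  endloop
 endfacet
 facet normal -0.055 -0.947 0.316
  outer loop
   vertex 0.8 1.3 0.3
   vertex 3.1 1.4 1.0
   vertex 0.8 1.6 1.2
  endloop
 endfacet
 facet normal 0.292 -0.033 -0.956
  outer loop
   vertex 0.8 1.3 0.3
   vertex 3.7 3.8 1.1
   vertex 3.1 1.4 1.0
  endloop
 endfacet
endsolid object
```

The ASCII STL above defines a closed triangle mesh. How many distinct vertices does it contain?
8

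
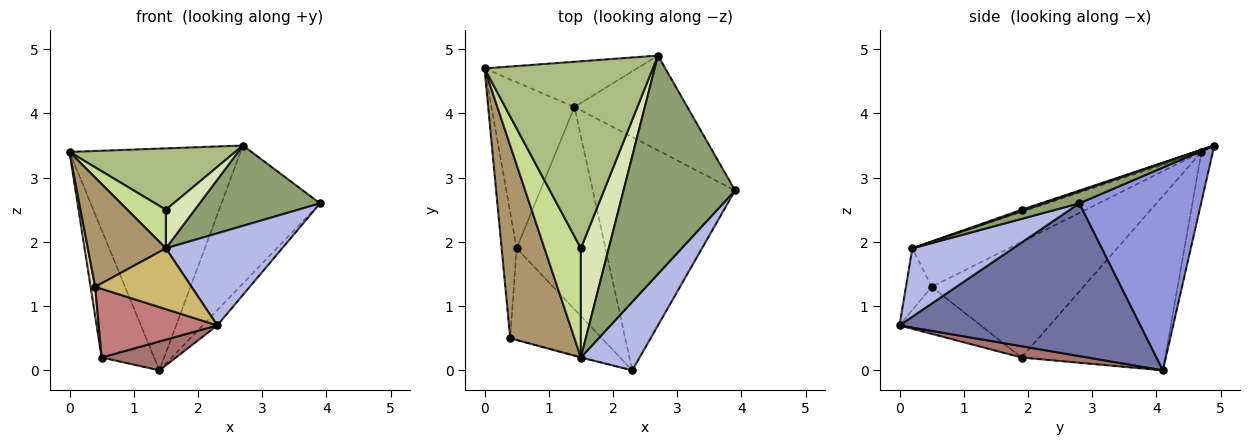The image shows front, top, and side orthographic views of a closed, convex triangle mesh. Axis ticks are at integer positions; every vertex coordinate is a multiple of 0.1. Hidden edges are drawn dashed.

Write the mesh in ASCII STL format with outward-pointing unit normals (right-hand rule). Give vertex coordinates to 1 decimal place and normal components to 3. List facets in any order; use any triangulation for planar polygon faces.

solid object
 facet normal 0.731 0.044 -0.681
  outer loop
   vertex 1.4 4.1 0.0
   vertex 3.9 2.8 2.6
   vertex 2.3 0.0 0.7
  endloop
 endfacet
 facet normal -0.065 0.978 -0.199
  outer loop
   vertex 2.7 4.9 3.5
   vertex 1.4 4.1 0.0
   vertex 0.0 4.7 3.4
  endloop
 endfacet
 facet normal 0.713 0.578 -0.397
  outer loop
   vertex 2.7 4.9 3.5
   vertex 3.9 2.8 2.6
   vertex 1.4 4.1 0.0
  endloop
 endfacet
 facet normal 0.571 -0.659 0.490
  outer loop
   vertex 1.5 0.2 1.9
   vertex 2.3 0.0 0.7
   vertex 3.9 2.8 2.6
  endloop
 endfacet
 facet normal 0.100 -0.343 0.934
  outer loop
   vertex 1.5 0.2 1.9
   vertex 3.9 2.8 2.6
   vertex 2.7 4.9 3.5
  endloop
 endfacet
 facet normal -0.012 -0.312 0.950
  outer loop
   vertex 1.5 1.9 2.5
   vertex 2.7 4.9 3.5
   vertex 0.0 4.7 3.4
  endloop
 endfacet
 facet normal -0.055 -0.332 0.942
  outer loop
   vertex 1.5 1.9 2.5
   vertex 0.0 4.7 3.4
   vertex 1.5 0.2 1.9
  endloop
 endfacet
 facet normal 0.046 -0.332 0.942
  outer loop
   vertex 1.5 1.9 2.5
   vertex 1.5 0.2 1.9
   vertex 2.7 4.9 3.5
  endloop
 endfacet
 facet normal -0.520 -0.421 0.743
  outer loop
   vertex 0.4 0.5 1.3
   vertex 1.5 0.2 1.9
   vertex 0.0 4.7 3.4
  endloop
 endfacet
 facet normal -0.258 -0.966 -0.011
  outer loop
   vertex 0.4 0.5 1.3
   vertex 2.3 0.0 0.7
   vertex 1.5 0.2 1.9
  endloop
 endfacet
 facet normal -0.857 0.314 -0.408
  outer loop
   vertex 0.5 1.9 0.2
   vertex 0.0 4.7 3.4
   vertex 1.4 4.1 0.0
  endloop
 endfacet
 facet normal -0.991 -0.030 -0.128
  outer loop
   vertex 0.5 1.9 0.2
   vertex 0.4 0.5 1.3
   vertex 0.0 4.7 3.4
  endloop
 endfacet
 facet normal 0.125 -0.140 -0.982
  outer loop
   vertex 0.5 1.9 0.2
   vertex 1.4 4.1 0.0
   vertex 2.3 0.0 0.7
  endloop
 endfacet
 facet normal -0.380 -0.555 -0.740
  outer loop
   vertex 0.5 1.9 0.2
   vertex 2.3 0.0 0.7
   vertex 0.4 0.5 1.3
  endloop
 endfacet
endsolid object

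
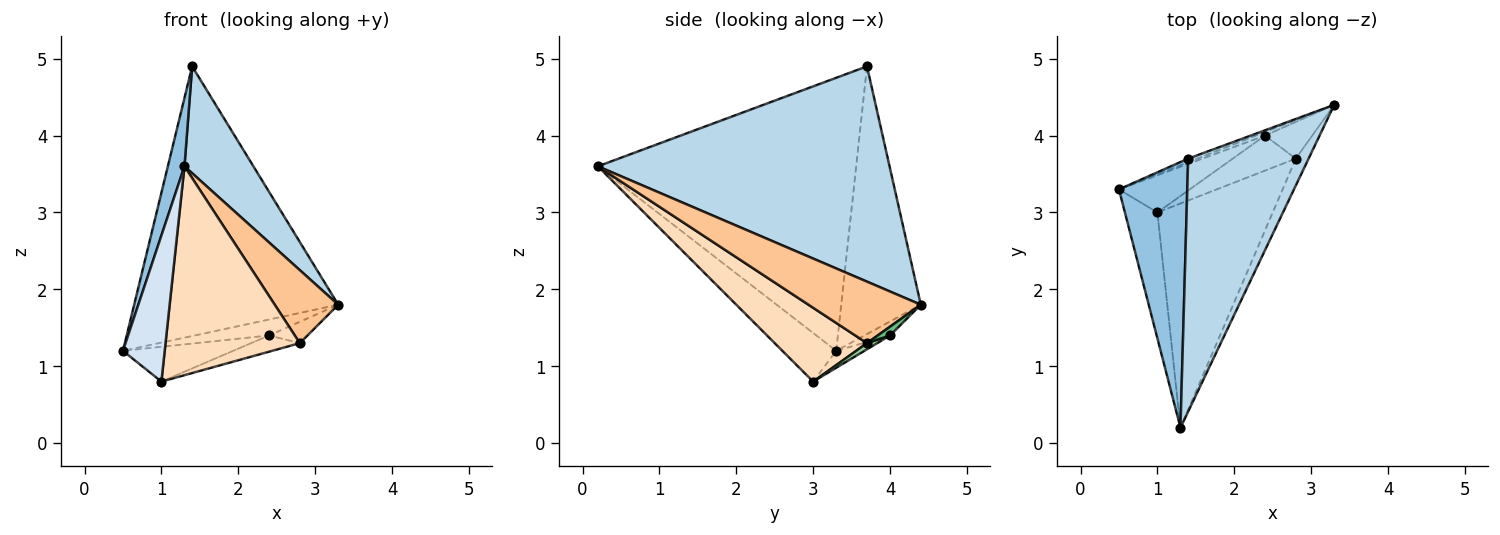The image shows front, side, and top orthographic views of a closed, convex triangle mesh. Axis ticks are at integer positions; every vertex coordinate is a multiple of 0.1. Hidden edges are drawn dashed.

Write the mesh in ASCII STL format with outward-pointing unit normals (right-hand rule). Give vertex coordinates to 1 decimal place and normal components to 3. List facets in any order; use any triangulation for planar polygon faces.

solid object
 facet normal -0.363 0.932 -0.012
  outer loop
   vertex 1.4 3.7 4.9
   vertex 3.3 4.4 1.8
   vertex 0.5 3.3 1.2
  endloop
 endfacet
 facet normal -0.968 -0.062 0.242
  outer loop
   vertex 1.4 3.7 4.9
   vertex 0.5 3.3 1.2
   vertex 1.3 0.2 3.6
  endloop
 endfacet
 facet normal 0.855 -0.202 0.478
  outer loop
   vertex 1.4 3.7 4.9
   vertex 1.3 0.2 3.6
   vertex 3.3 4.4 1.8
  endloop
 endfacet
 facet normal -0.699 -0.542 -0.467
  outer loop
   vertex 1.0 3.0 0.8
   vertex 1.3 0.2 3.6
   vertex 0.5 3.3 1.2
  endloop
 endfacet
 facet normal -0.319 0.925 -0.207
  outer loop
   vertex 2.4 4.0 1.4
   vertex 0.5 3.3 1.2
   vertex 3.3 4.4 1.8
  endloop
 endfacet
 facet normal -0.172 0.673 -0.720
  outer loop
   vertex 2.4 4.0 1.4
   vertex 1.0 3.0 0.8
   vertex 0.5 3.3 1.2
  endloop
 endfacet
 facet normal 0.856 -0.484 -0.178
  outer loop
   vertex 2.8 3.7 1.3
   vertex 3.3 4.4 1.8
   vertex 1.3 0.2 3.6
  endloop
 endfacet
 facet normal 0.424 -0.617 -0.663
  outer loop
   vertex 2.8 3.7 1.3
   vertex 1.3 0.2 3.6
   vertex 1.0 3.0 0.8
  endloop
 endfacet
 facet normal 0.159 0.496 -0.854
  outer loop
   vertex 2.8 3.7 1.3
   vertex 2.4 4.0 1.4
   vertex 3.3 4.4 1.8
  endloop
 endfacet
 facet normal 0.088 0.419 -0.904
  outer loop
   vertex 2.8 3.7 1.3
   vertex 1.0 3.0 0.8
   vertex 2.4 4.0 1.4
  endloop
 endfacet
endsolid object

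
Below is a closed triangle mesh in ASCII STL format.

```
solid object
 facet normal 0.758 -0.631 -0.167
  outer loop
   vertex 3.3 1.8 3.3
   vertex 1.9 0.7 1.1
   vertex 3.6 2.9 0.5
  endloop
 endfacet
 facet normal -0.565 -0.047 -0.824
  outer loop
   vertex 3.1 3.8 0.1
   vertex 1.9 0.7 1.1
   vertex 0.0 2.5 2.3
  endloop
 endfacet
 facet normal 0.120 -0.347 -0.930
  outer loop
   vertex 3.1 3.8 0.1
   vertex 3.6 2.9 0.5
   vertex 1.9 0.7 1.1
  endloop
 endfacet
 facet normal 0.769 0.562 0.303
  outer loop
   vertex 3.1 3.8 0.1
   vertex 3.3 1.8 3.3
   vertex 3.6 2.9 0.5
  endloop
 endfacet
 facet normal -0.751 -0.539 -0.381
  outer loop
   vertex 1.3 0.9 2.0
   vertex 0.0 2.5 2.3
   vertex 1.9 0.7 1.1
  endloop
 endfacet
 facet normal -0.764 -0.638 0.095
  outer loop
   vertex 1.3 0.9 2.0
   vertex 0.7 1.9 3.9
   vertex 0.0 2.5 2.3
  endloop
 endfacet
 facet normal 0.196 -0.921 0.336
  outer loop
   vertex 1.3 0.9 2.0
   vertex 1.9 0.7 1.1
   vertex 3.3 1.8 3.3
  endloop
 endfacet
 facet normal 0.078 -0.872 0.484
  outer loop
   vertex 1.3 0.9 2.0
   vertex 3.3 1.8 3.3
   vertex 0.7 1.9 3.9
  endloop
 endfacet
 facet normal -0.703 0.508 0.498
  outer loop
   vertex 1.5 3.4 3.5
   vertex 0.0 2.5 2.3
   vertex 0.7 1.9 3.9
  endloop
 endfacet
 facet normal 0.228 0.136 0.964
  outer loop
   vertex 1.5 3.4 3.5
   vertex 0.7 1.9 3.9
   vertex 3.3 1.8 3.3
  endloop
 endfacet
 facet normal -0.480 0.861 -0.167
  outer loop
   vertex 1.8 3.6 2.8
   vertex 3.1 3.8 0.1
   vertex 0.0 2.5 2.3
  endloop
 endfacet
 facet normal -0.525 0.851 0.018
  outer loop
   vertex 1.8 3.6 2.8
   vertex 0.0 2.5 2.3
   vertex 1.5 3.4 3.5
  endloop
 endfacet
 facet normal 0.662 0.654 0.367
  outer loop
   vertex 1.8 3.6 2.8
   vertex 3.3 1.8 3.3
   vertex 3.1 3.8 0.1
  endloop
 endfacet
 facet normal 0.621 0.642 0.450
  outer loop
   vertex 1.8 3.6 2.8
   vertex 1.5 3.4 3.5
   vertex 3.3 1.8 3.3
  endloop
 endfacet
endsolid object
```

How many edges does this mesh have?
21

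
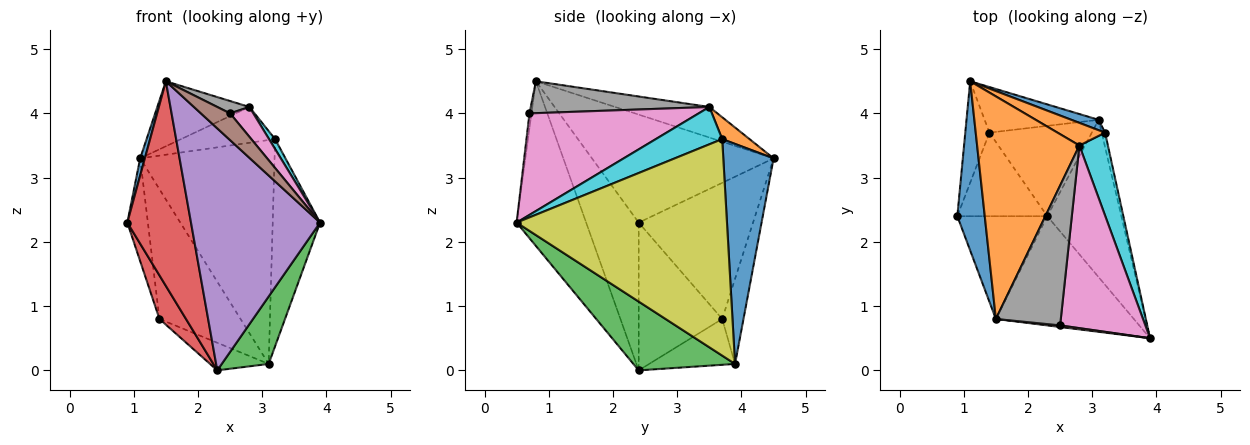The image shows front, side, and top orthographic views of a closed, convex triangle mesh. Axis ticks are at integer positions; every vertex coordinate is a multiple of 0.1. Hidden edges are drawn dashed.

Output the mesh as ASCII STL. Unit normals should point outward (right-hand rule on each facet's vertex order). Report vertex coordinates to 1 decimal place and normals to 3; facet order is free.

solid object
 facet normal -0.969 -0.025 0.246
  outer loop
   vertex 1.5 0.8 4.5
   vertex 1.1 4.5 3.3
   vertex 0.9 2.4 2.3
  endloop
 endfacet
 facet normal -0.276 0.269 0.923
  outer loop
   vertex 2.8 3.5 4.1
   vertex 1.1 4.5 3.3
   vertex 1.5 0.8 4.5
  endloop
 endfacet
 facet normal 0.649 -0.300 -0.699
  outer loop
   vertex 2.3 2.4 0.0
   vertex 3.1 3.9 0.1
   vertex 3.9 0.5 2.3
  endloop
 endfacet
 facet normal -0.593 -0.719 -0.361
  outer loop
   vertex 2.3 2.4 0.0
   vertex 1.5 0.8 4.5
   vertex 0.9 2.4 2.3
  endloop
 endfacet
 facet normal -0.441 -0.818 -0.369
  outer loop
   vertex 2.3 2.4 0.0
   vertex 3.9 0.5 2.3
   vertex 1.5 0.8 4.5
  endloop
 endfacet
 facet normal -0.070 -0.996 0.060
  outer loop
   vertex 2.5 0.7 4.0
   vertex 1.5 0.8 4.5
   vertex 3.9 0.5 2.3
  endloop
 endfacet
 facet normal 0.762 -0.104 0.640
  outer loop
   vertex 2.5 0.7 4.0
   vertex 3.9 0.5 2.3
   vertex 2.8 3.5 4.1
  endloop
 endfacet
 facet normal 0.439 -0.079 0.895
  outer loop
   vertex 2.5 0.7 4.0
   vertex 2.8 3.5 4.1
   vertex 1.5 0.8 4.5
  endloop
 endfacet
 facet normal 0.975 0.220 -0.015
  outer loop
   vertex 3.2 3.7 3.6
   vertex 3.9 0.5 2.3
   vertex 3.1 3.9 0.1
  endloop
 endfacet
 facet normal 0.793 -0.072 0.605
  outer loop
   vertex 3.2 3.7 3.6
   vertex 2.8 3.5 4.1
   vertex 3.9 0.5 2.3
  endloop
 endfacet
 facet normal 0.350 0.936 0.043
  outer loop
   vertex 3.2 3.7 3.6
   vertex 3.1 3.9 0.1
   vertex 1.1 4.5 3.3
  endloop
 endfacet
 facet normal 0.239 0.821 0.519
  outer loop
   vertex 3.2 3.7 3.6
   vertex 1.1 4.5 3.3
   vertex 2.8 3.5 4.1
  endloop
 endfacet
 facet normal -0.970 0.174 -0.172
  outer loop
   vertex 1.4 3.7 0.8
   vertex 0.9 2.4 2.3
   vertex 1.1 4.5 3.3
  endloop
 endfacet
 facet normal -0.824 -0.262 -0.502
  outer loop
   vertex 1.4 3.7 0.8
   vertex 2.3 2.4 0.0
   vertex 0.9 2.4 2.3
  endloop
 endfacet
 facet normal -0.240 0.916 -0.322
  outer loop
   vertex 1.4 3.7 0.8
   vertex 1.1 4.5 3.3
   vertex 3.1 3.9 0.1
  endloop
 endfacet
 facet normal -0.394 0.269 -0.879
  outer loop
   vertex 1.4 3.7 0.8
   vertex 3.1 3.9 0.1
   vertex 2.3 2.4 0.0
  endloop
 endfacet
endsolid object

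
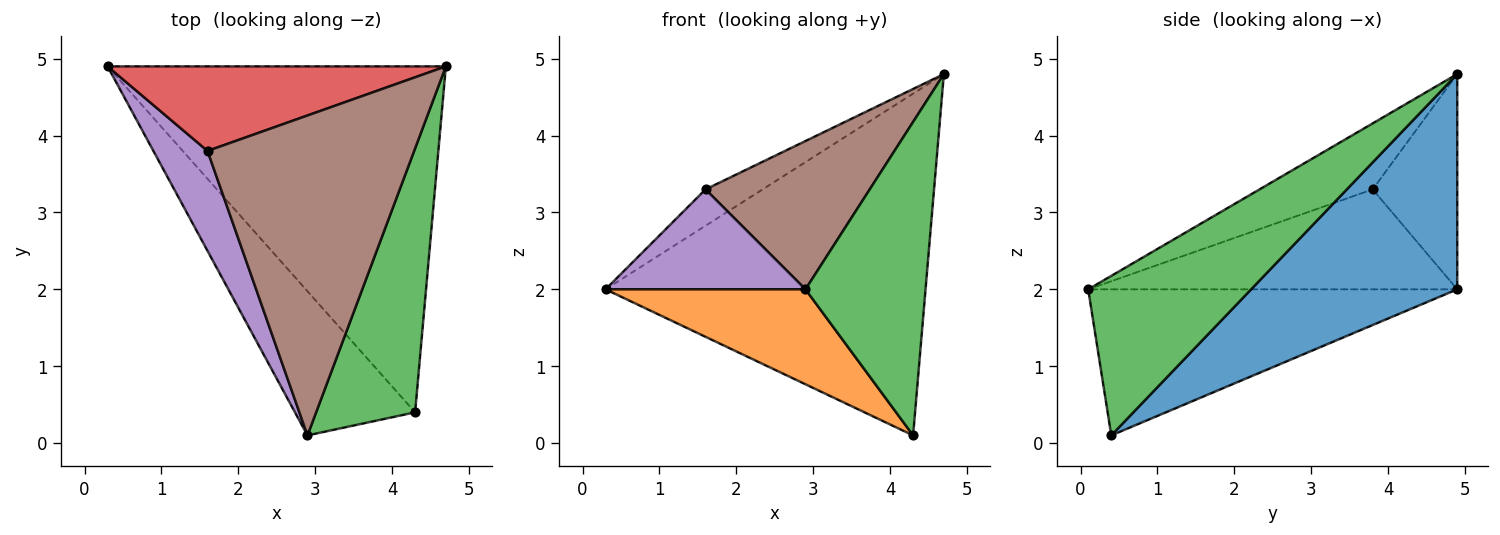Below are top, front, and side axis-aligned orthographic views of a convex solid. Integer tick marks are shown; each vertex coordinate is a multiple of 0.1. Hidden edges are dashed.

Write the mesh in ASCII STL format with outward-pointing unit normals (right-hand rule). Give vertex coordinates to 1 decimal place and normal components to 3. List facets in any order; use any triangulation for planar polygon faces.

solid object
 facet normal 0.412 0.640 -0.648
  outer loop
   vertex 4.3 0.4 0.1
   vertex 0.3 4.9 2.0
   vertex 4.7 4.9 4.8
  endloop
 endfacet
 facet normal -0.713 -0.386 -0.586
  outer loop
   vertex 4.3 0.4 0.1
   vertex 2.9 0.1 2.0
   vertex 0.3 4.9 2.0
  endloop
 endfacet
 facet normal 0.720 -0.531 0.447
  outer loop
   vertex 4.3 0.4 0.1
   vertex 4.7 4.9 4.8
   vertex 2.9 0.1 2.0
  endloop
 endfacet
 facet normal -0.505 0.341 0.793
  outer loop
   vertex 1.6 3.8 3.3
   vertex 4.7 4.9 4.8
   vertex 0.3 4.9 2.0
  endloop
 endfacet
 facet normal -0.794 -0.430 0.430
  outer loop
   vertex 1.6 3.8 3.3
   vertex 0.3 4.9 2.0
   vertex 2.9 0.1 2.0
  endloop
 endfacet
 facet normal -0.278 -0.404 0.871
  outer loop
   vertex 1.6 3.8 3.3
   vertex 2.9 0.1 2.0
   vertex 4.7 4.9 4.8
  endloop
 endfacet
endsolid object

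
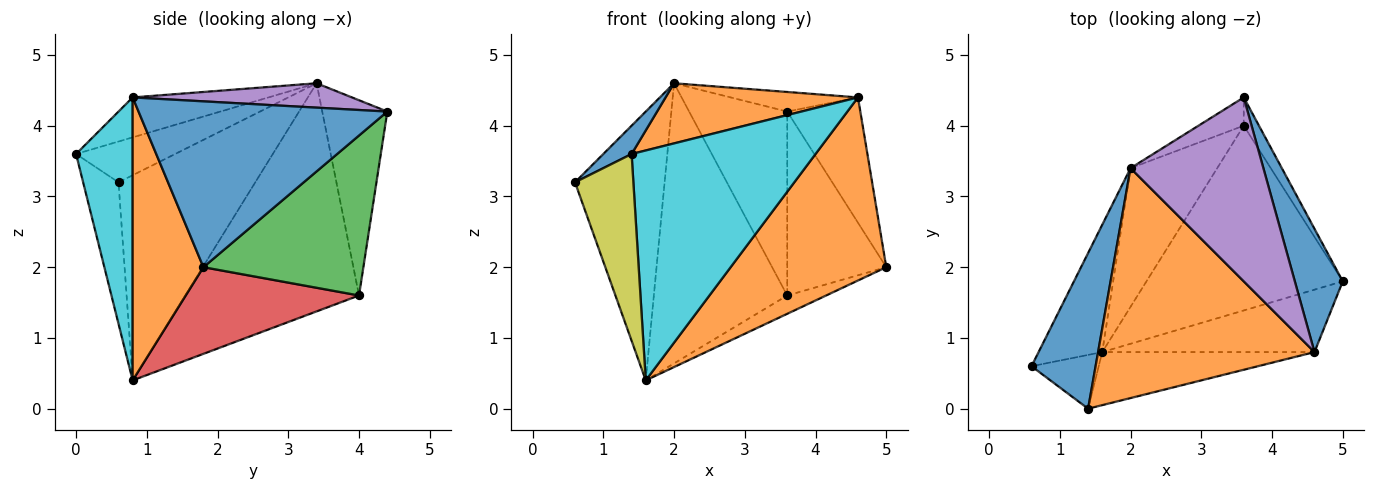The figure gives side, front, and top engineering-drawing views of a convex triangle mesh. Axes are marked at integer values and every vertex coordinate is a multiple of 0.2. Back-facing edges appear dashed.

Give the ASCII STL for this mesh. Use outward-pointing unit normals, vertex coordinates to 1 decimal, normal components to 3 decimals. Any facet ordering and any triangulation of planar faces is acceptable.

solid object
 facet normal 0.925 0.272 0.267
  outer loop
   vertex 4.6 0.8 4.4
   vertex 5.0 1.8 2.0
   vertex 3.6 4.4 4.2
  endloop
 endfacet
 facet normal 0.395 -0.869 -0.296
  outer loop
   vertex 4.6 0.8 4.4
   vertex 1.6 0.8 0.4
   vertex 5.0 1.8 2.0
  endloop
 endfacet
 facet normal 0.847 0.525 -0.081
  outer loop
   vertex 3.6 4.0 1.6
   vertex 3.6 4.4 4.2
   vertex 5.0 1.8 2.0
  endloop
 endfacet
 facet normal 0.402 0.090 -0.911
  outer loop
   vertex 3.6 4.0 1.6
   vertex 5.0 1.8 2.0
   vertex 1.6 0.8 0.4
  endloop
 endfacet
 facet normal 0.179 0.104 0.978
  outer loop
   vertex 2.0 3.4 4.6
   vertex 4.6 0.8 4.4
   vertex 3.6 4.4 4.2
  endloop
 endfacet
 facet normal -0.548 0.827 -0.127
  outer loop
   vertex 2.0 3.4 4.6
   vertex 3.6 4.4 4.2
   vertex 3.6 4.0 1.6
  endloop
 endfacet
 facet normal -0.810 0.530 -0.251
  outer loop
   vertex 2.0 3.4 4.6
   vertex 1.6 0.8 0.4
   vertex 0.6 0.6 3.2
  endloop
 endfacet
 facet normal -0.760 0.583 -0.289
  outer loop
   vertex 2.0 3.4 4.6
   vertex 3.6 4.0 1.6
   vertex 1.6 0.8 0.4
  endloop
 endfacet
 facet normal -0.503 -0.830 -0.239
  outer loop
   vertex 1.4 0.0 3.6
   vertex 0.6 0.6 3.2
   vertex 1.6 0.8 0.4
  endloop
 endfacet
 facet normal 0.287 -0.933 -0.215
  outer loop
   vertex 1.4 0.0 3.6
   vertex 1.6 0.8 0.4
   vertex 4.6 0.8 4.4
  endloop
 endfacet
 facet normal -0.531 -0.152 0.834
  outer loop
   vertex 1.4 0.0 3.6
   vertex 2.0 3.4 4.6
   vertex 0.6 0.6 3.2
  endloop
 endfacet
 facet normal -0.176 -0.249 0.952
  outer loop
   vertex 1.4 0.0 3.6
   vertex 4.6 0.8 4.4
   vertex 2.0 3.4 4.6
  endloop
 endfacet
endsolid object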